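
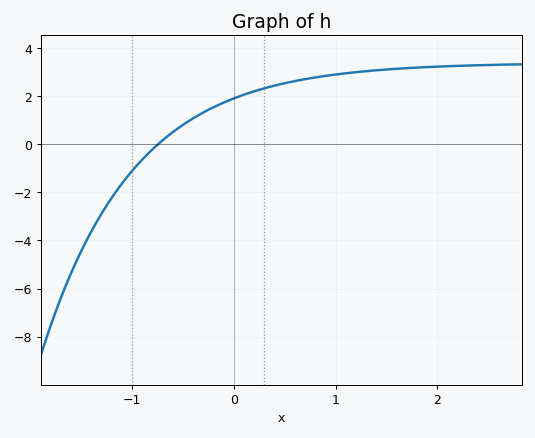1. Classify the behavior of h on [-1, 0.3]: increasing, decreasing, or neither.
increasing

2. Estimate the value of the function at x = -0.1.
1.73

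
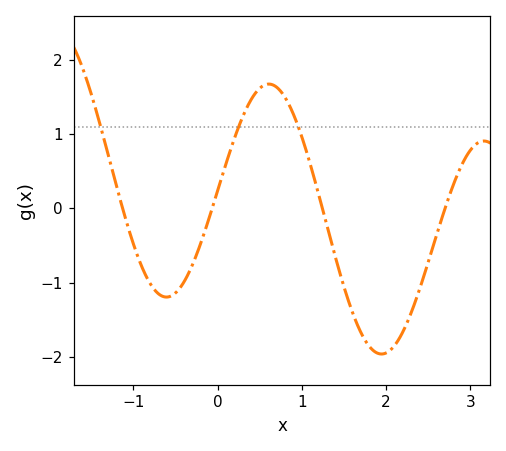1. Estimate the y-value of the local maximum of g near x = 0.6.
1.67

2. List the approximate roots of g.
-1.13, -0.065, 1.24, 2.7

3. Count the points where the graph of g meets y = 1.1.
3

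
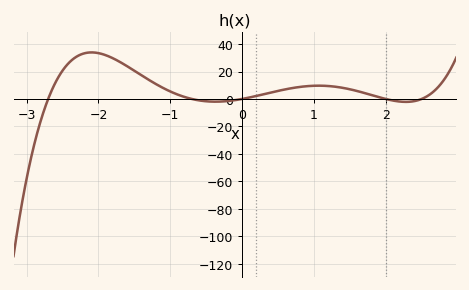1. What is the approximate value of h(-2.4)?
26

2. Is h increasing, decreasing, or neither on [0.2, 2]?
neither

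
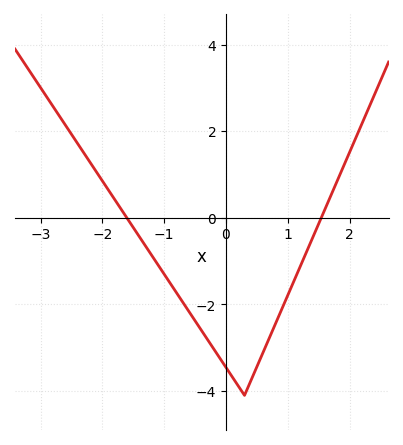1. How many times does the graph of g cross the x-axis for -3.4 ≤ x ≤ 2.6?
2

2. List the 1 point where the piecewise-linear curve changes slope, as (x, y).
(0.3, -4.1)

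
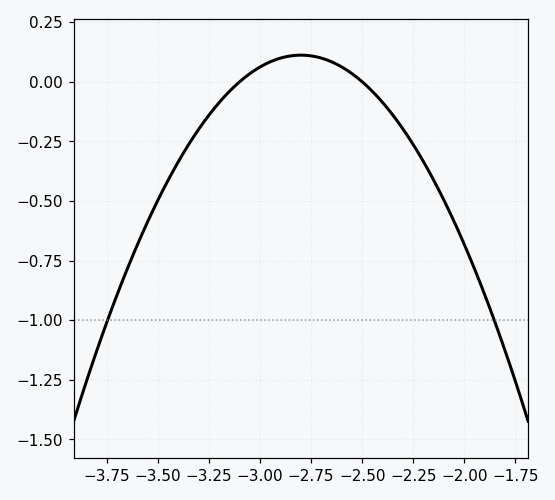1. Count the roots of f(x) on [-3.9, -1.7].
2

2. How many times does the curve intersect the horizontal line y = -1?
2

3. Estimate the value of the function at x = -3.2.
-0.08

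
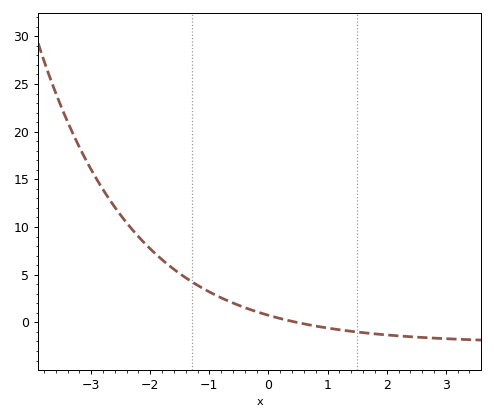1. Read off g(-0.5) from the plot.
1.78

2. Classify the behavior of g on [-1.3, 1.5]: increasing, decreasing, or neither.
decreasing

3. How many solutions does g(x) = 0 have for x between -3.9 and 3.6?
1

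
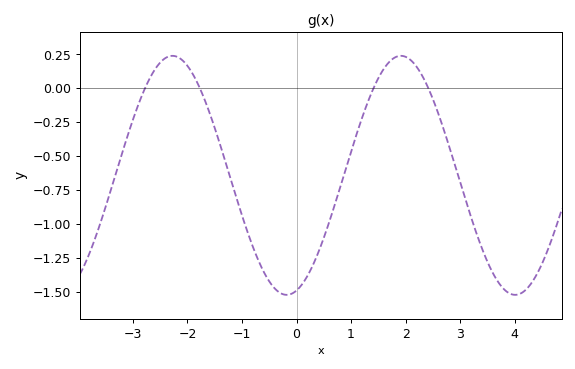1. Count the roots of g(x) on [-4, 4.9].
4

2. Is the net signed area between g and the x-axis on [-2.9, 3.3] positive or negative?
negative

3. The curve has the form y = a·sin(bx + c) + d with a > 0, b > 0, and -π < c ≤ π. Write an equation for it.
y = 0.88sin(1.5x - 1.3) - 0.64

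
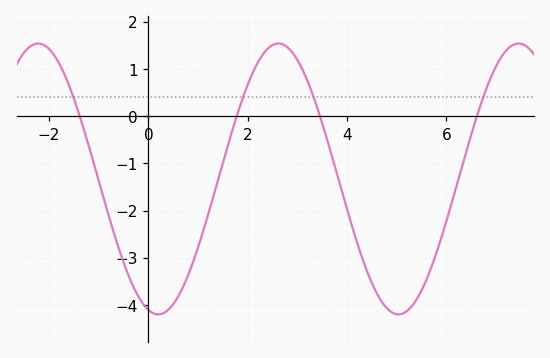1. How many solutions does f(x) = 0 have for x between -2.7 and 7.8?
4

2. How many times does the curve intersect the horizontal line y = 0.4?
4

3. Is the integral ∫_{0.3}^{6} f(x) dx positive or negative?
negative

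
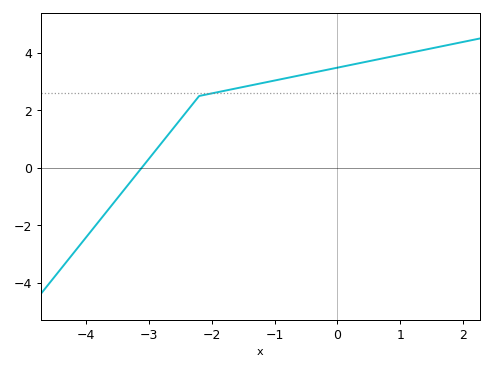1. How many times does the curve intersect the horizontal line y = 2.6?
1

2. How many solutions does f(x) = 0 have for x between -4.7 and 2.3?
1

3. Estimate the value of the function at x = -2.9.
0.585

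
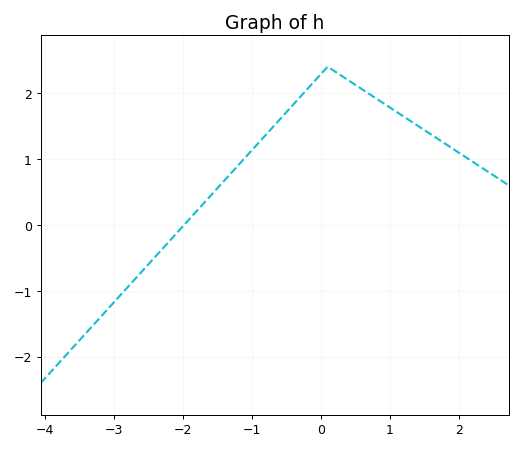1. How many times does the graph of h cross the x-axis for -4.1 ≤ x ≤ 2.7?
1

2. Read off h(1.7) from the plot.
1.3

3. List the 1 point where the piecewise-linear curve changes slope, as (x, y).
(0.1, 2.4)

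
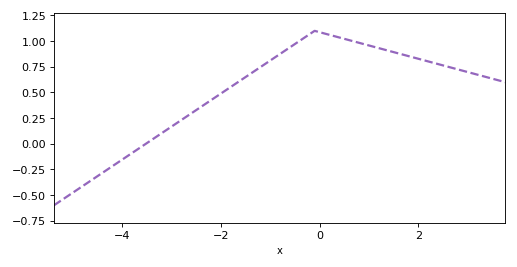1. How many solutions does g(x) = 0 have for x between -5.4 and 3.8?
1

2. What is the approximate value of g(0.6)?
1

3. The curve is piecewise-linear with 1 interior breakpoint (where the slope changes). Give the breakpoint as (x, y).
(-0.1, 1.1)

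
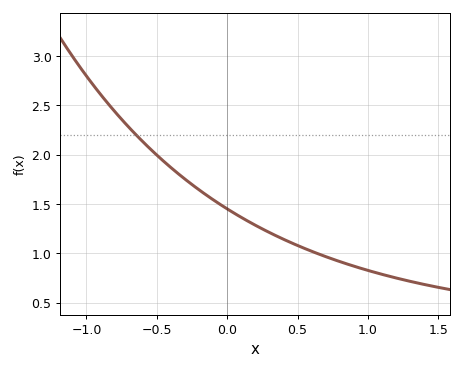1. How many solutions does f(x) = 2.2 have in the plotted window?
1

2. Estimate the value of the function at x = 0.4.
1.14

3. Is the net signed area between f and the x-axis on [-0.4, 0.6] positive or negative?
positive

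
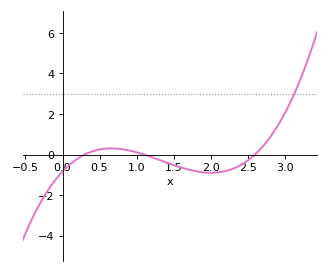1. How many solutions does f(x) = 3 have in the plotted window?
1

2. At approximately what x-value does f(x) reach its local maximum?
0.7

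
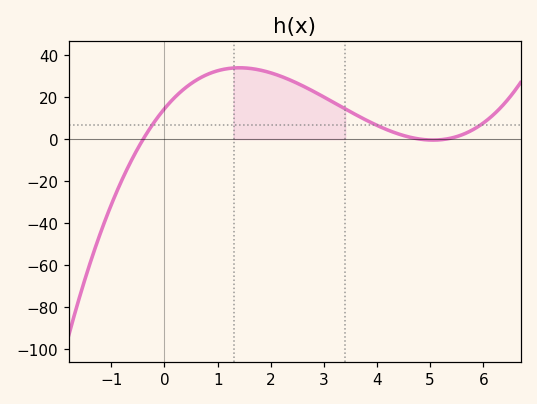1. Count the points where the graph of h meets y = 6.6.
3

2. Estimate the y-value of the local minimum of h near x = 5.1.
-0.484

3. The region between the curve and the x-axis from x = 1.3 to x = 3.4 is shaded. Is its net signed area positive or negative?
positive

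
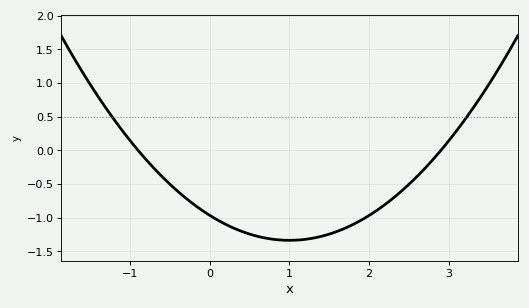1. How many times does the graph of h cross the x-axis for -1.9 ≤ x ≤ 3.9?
2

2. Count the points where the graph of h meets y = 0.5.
2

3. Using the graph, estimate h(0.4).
-1.2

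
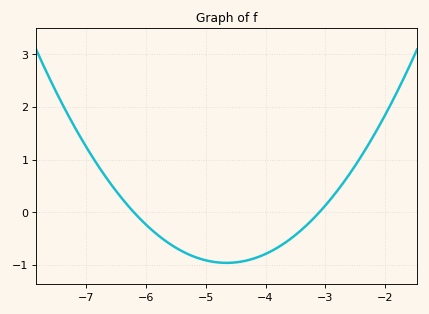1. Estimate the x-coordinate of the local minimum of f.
-4.6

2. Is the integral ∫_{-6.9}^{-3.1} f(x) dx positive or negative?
negative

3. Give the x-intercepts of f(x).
-6.2, -3.1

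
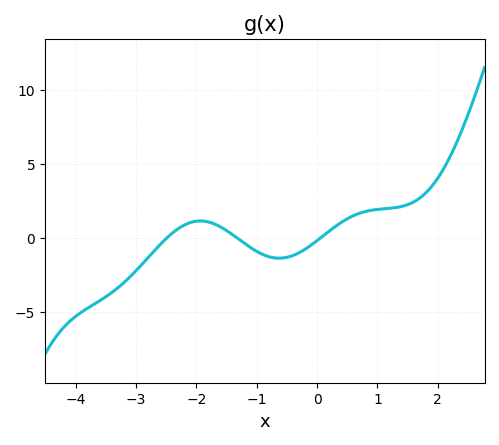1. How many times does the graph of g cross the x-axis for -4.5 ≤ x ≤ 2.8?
3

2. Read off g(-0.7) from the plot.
-1.35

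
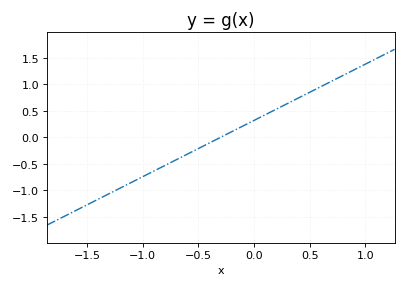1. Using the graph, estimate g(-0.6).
-0.318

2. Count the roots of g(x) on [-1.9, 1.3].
1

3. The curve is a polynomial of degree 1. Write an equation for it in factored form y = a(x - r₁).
y = 1.06(x + 0.3)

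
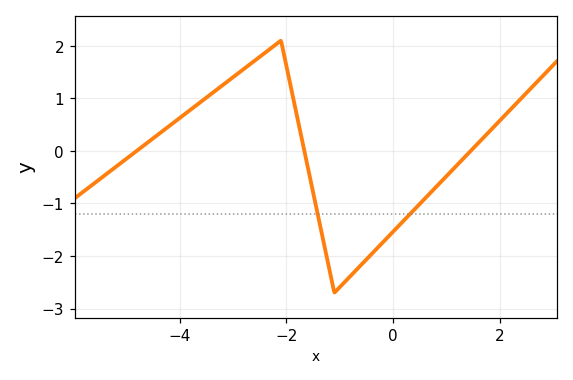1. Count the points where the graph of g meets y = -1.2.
2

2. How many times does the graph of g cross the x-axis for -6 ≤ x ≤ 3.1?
3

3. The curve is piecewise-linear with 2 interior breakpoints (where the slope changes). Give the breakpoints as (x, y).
(-2.1, 2.1); (-1.1, -2.7)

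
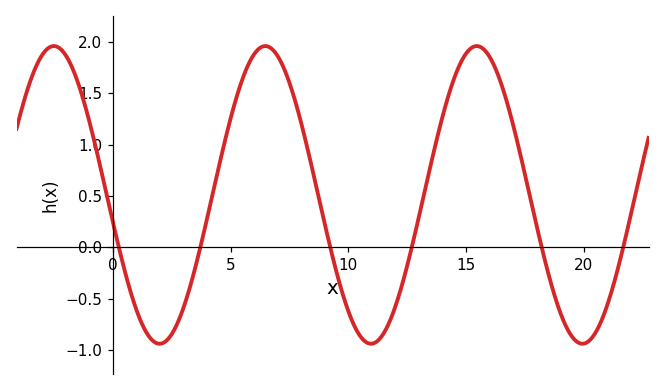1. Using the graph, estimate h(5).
1.25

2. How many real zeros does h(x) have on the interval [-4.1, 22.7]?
6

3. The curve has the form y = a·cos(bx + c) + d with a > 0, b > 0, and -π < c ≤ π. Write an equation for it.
y = 1.45cos(0.7x + 1.8) + 0.51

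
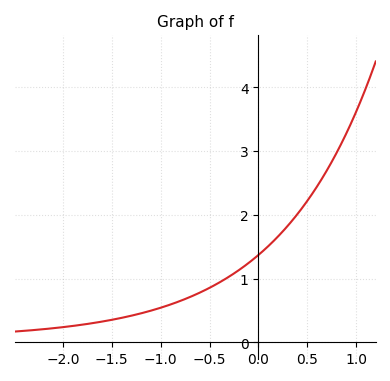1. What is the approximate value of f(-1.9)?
0.3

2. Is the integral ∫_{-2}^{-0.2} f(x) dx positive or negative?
positive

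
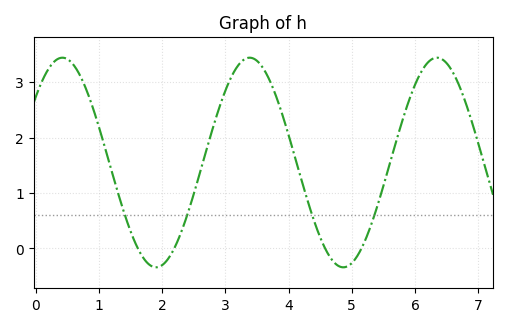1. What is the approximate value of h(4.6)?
-0.048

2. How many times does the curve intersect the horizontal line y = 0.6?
4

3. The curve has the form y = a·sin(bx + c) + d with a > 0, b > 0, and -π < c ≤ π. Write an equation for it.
y = 1.89sin(2.12x + 0.68) + 1.55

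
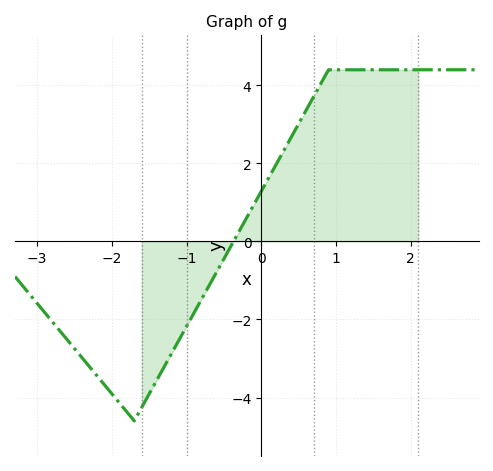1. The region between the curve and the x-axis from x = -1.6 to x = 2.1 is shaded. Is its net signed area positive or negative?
positive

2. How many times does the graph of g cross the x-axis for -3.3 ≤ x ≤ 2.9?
1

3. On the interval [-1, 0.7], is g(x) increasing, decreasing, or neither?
increasing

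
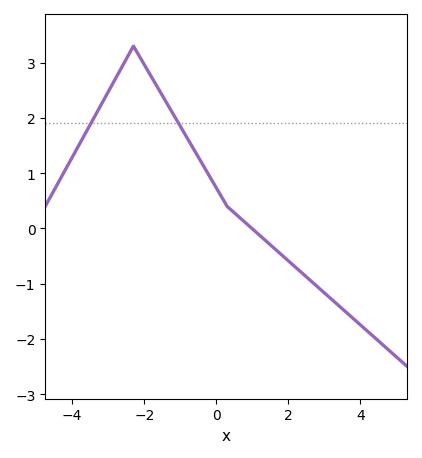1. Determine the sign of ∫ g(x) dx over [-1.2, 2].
positive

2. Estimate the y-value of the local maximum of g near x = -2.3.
3.3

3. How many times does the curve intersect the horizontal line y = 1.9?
2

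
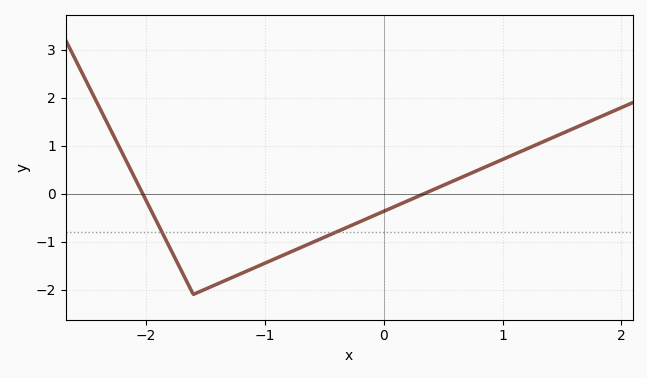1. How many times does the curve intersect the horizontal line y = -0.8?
2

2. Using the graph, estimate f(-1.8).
-1.1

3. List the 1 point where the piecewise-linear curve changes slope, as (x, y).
(-1.6, -2.1)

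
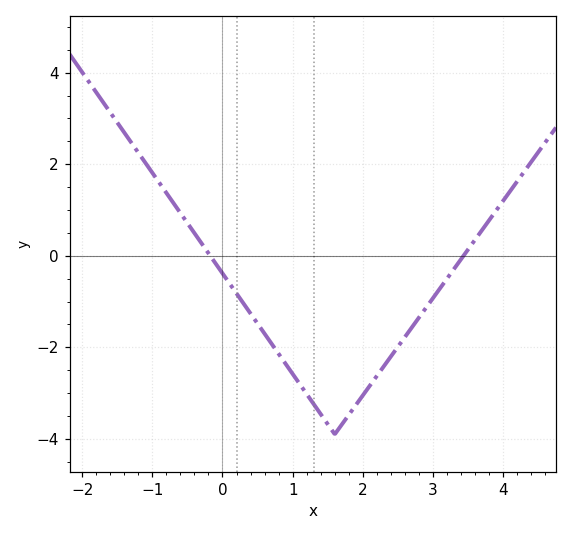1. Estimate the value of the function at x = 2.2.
-2.62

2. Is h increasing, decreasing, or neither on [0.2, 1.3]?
decreasing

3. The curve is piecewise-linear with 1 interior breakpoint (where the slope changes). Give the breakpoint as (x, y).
(1.6, -3.9)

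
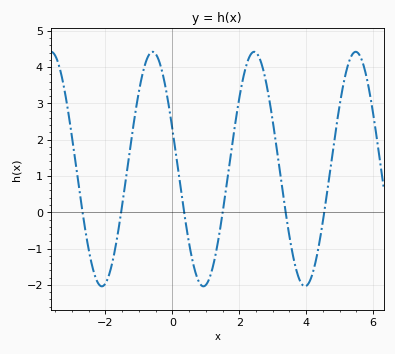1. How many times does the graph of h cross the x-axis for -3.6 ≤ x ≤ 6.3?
6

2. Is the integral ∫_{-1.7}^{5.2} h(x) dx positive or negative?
positive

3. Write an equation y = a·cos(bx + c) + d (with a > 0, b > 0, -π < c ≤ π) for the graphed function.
y = 3.23cos(2.1x + 1.2) + 1.19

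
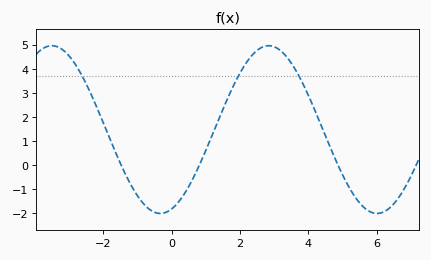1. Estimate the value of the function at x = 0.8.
-0.032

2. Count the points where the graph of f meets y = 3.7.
3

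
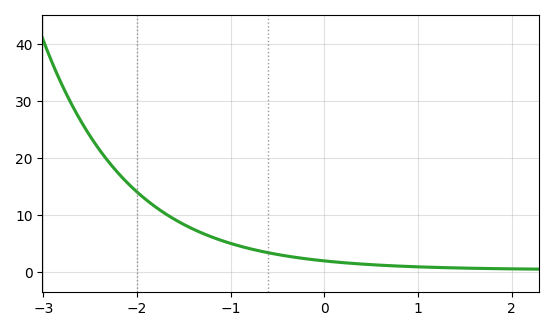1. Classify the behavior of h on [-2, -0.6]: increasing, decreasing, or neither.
decreasing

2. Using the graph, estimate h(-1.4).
7.5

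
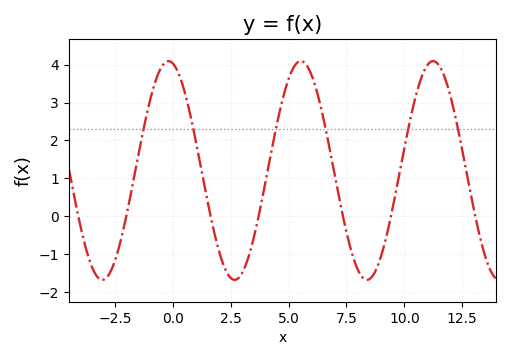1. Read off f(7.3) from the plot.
0.1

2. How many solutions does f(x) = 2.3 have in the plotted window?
6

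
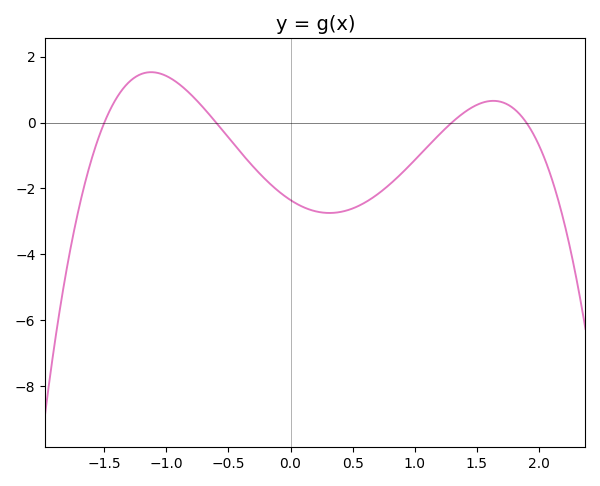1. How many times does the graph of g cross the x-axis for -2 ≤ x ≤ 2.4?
4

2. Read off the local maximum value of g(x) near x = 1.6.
0.6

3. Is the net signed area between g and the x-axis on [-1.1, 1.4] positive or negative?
negative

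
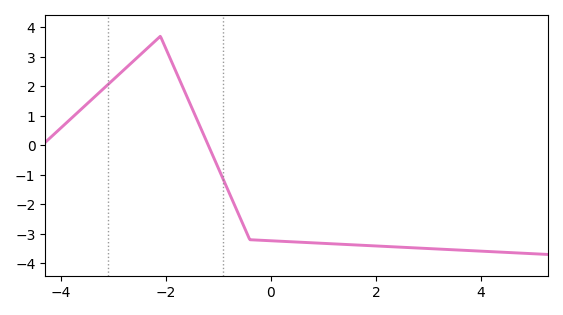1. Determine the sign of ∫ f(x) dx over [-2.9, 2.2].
negative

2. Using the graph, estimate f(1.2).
-3.3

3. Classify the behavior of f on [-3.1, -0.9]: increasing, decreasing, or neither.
neither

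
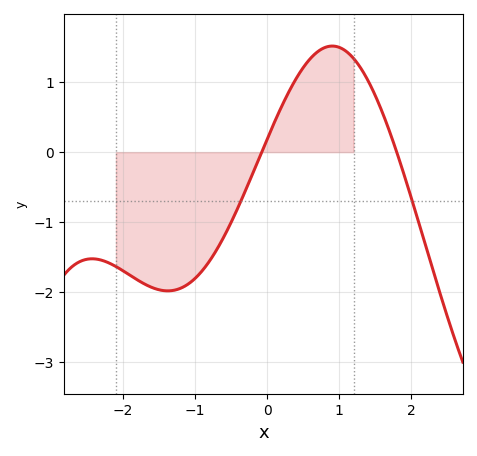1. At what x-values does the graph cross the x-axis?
-0.076, 1.8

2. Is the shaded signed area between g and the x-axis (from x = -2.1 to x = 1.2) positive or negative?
negative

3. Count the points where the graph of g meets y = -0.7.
2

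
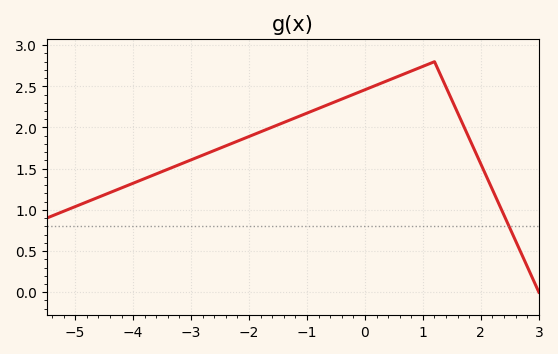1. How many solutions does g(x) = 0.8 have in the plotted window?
1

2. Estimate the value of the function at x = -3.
1.6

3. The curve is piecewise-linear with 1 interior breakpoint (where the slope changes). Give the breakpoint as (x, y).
(1.2, 2.8)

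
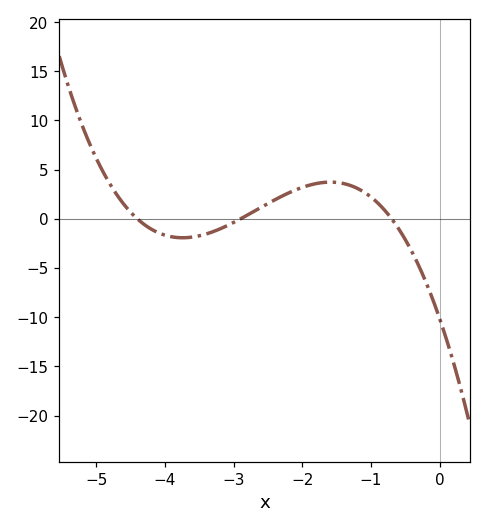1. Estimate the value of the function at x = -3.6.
-1.85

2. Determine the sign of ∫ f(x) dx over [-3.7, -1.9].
positive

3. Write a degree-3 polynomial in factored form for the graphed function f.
y = -1.14(x + 4.4)(x + 2.9)(x + 0.7)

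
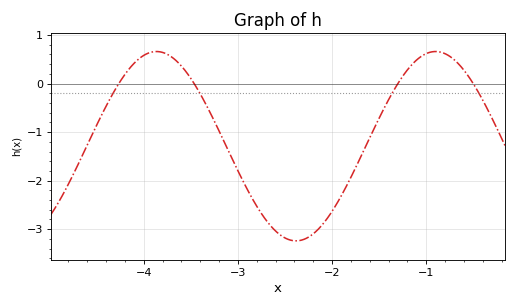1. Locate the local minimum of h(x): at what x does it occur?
-2.38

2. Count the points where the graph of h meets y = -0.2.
4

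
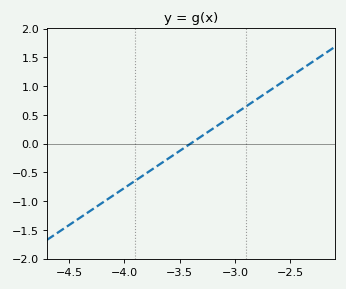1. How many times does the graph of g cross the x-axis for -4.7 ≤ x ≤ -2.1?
1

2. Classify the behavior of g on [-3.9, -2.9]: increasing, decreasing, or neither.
increasing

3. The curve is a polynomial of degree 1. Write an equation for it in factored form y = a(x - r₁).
y = 1.29(x + 3.4)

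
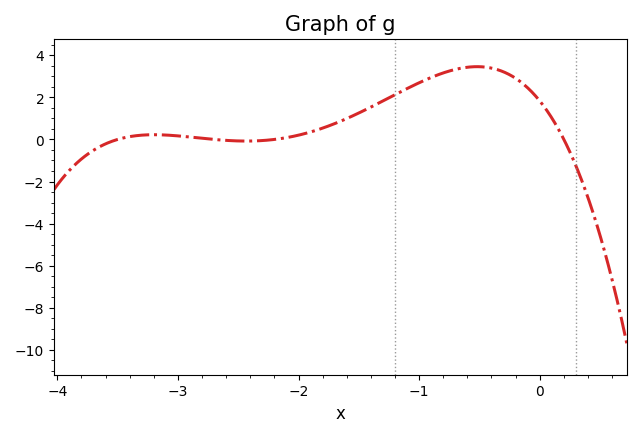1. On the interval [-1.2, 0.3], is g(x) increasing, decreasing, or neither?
neither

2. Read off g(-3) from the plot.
0.2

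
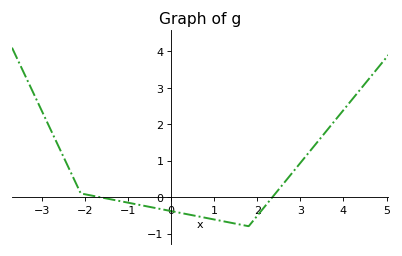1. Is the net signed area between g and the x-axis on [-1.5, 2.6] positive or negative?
negative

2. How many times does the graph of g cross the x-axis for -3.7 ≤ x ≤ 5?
2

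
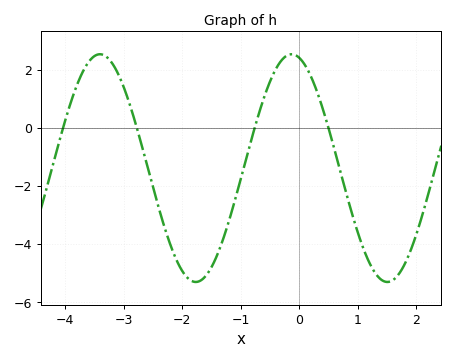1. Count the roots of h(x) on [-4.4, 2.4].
4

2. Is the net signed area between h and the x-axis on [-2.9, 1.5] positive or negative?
negative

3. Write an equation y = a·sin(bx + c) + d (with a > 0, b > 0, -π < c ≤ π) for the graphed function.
y = 3.92sin(1.9x + 1.8) - 1.39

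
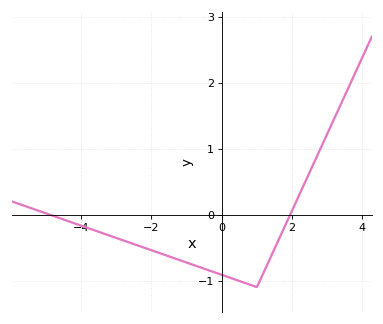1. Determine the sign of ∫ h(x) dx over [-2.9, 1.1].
negative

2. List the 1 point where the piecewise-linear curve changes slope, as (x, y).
(1, -1.1)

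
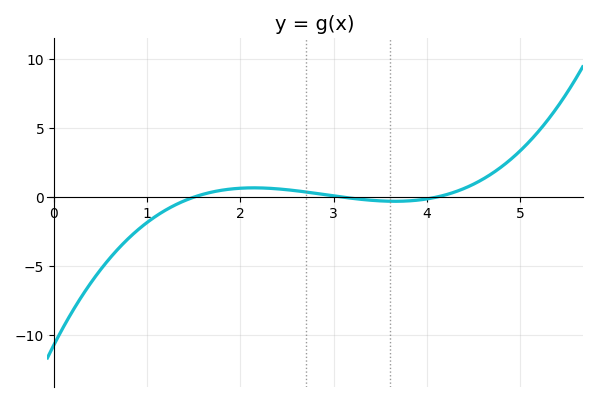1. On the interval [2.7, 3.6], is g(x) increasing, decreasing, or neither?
decreasing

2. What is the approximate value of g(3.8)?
-0.5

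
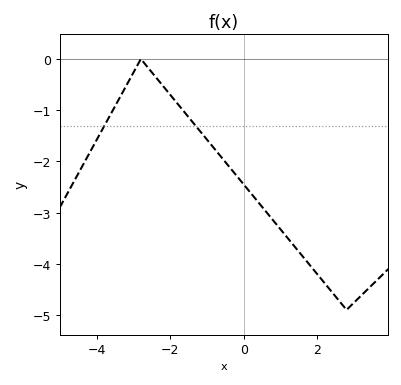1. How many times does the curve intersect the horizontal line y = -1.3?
2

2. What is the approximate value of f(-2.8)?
0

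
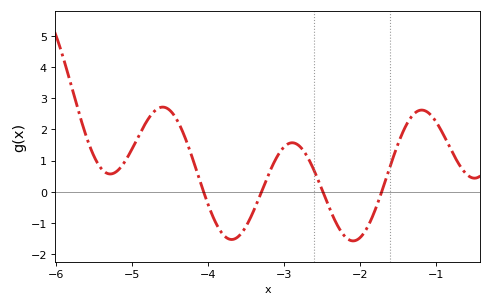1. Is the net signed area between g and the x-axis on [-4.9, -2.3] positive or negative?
positive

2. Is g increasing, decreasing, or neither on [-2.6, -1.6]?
neither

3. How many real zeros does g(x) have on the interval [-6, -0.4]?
4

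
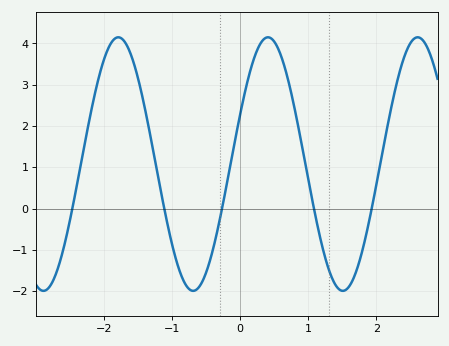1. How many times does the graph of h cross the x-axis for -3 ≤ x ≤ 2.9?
5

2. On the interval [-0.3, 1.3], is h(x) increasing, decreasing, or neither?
neither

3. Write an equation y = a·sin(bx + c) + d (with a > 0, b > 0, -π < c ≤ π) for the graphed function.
y = 3.07sin(2.9x + 0.4) + 1.08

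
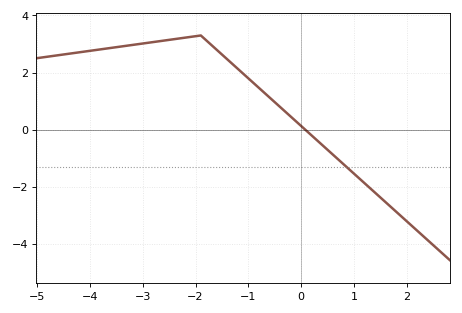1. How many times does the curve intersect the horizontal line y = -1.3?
1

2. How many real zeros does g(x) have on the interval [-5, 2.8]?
1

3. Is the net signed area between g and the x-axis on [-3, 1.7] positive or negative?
positive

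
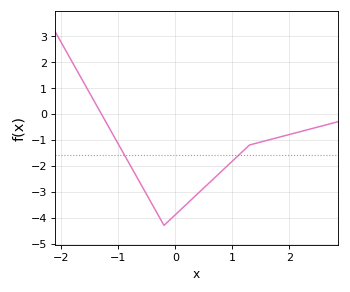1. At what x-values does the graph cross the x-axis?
-1.3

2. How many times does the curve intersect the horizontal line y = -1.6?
2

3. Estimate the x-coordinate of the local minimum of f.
-0.199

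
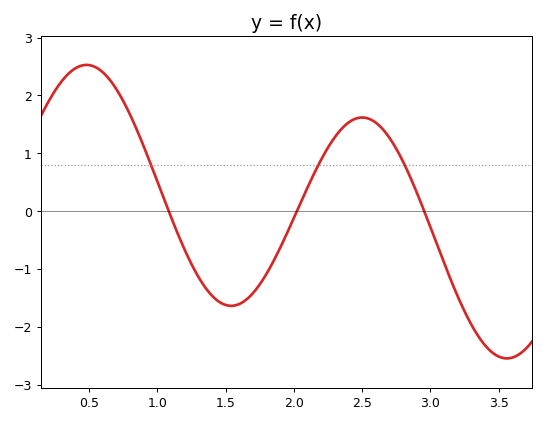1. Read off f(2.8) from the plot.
0.855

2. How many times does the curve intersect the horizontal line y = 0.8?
3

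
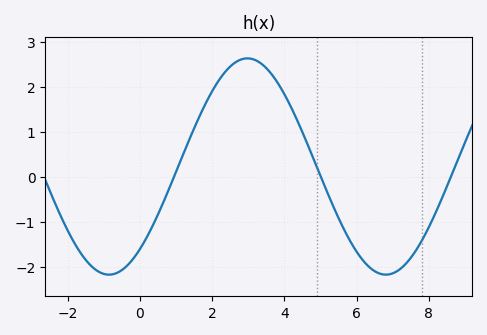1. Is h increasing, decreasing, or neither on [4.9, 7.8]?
neither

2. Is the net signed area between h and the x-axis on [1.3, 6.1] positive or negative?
positive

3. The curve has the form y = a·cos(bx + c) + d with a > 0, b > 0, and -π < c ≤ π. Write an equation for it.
y = 2.4cos(0.82x - 2.44) + 0.23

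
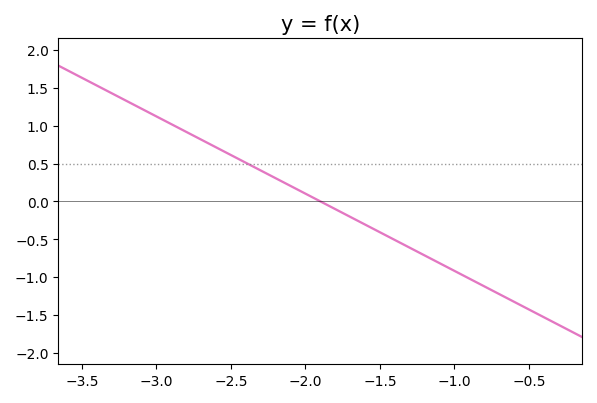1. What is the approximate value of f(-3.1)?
1.22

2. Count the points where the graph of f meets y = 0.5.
1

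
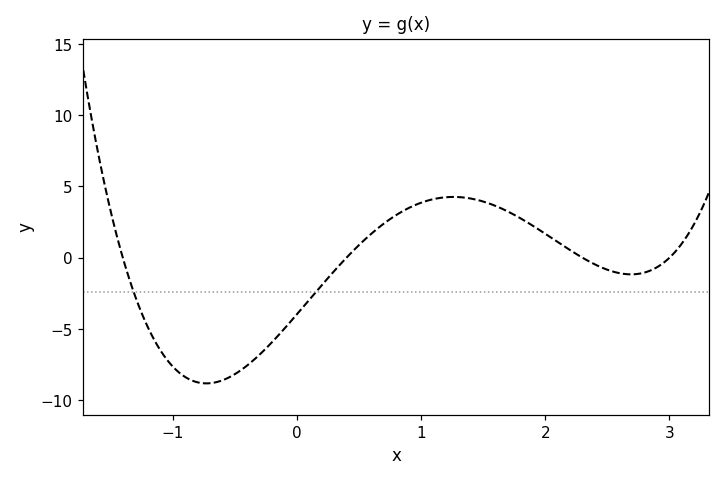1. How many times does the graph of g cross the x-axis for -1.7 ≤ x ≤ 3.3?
4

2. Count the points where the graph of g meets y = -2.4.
2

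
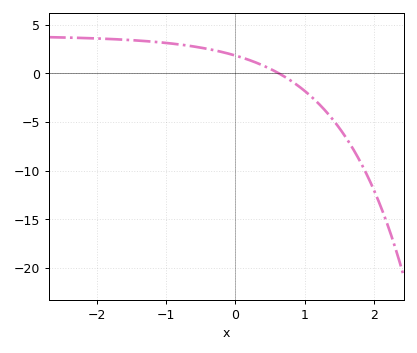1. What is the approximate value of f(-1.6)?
3.46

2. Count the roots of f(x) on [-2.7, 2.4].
1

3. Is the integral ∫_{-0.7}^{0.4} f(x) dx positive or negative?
positive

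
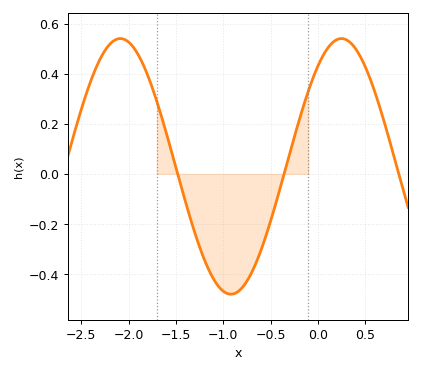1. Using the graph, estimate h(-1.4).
-0.11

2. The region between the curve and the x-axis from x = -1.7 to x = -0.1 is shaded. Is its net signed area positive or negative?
negative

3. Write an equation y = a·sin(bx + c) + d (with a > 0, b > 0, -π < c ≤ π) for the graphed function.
y = 0.51sin(2.69x + 0.902) + 0.03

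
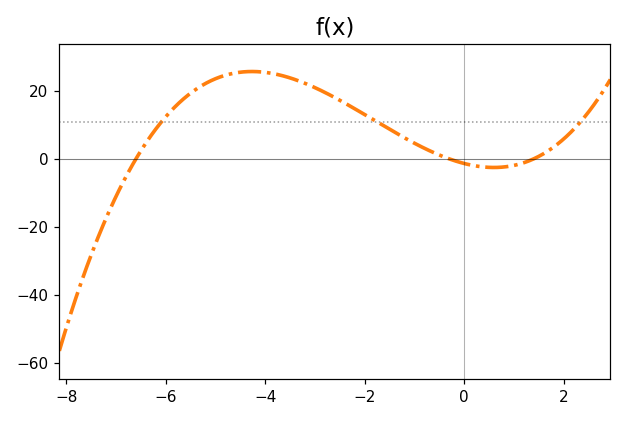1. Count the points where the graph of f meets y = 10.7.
3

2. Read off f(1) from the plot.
-1.94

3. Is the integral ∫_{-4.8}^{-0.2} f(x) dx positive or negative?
positive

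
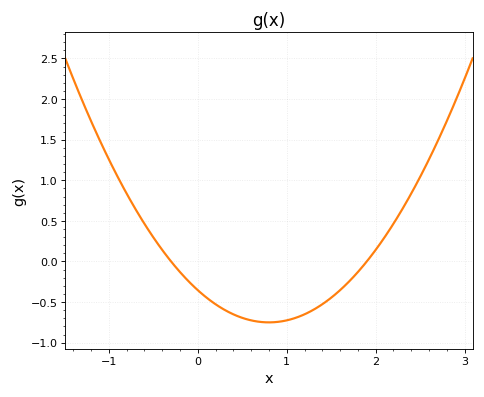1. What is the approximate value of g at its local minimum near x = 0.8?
-0.75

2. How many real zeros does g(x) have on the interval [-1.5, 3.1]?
2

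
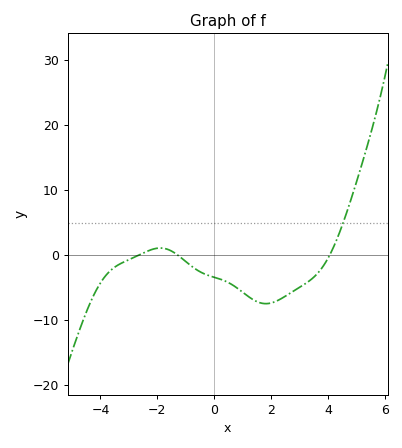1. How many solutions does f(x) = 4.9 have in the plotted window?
1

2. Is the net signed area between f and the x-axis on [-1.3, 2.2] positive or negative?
negative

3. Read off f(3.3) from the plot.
-4.12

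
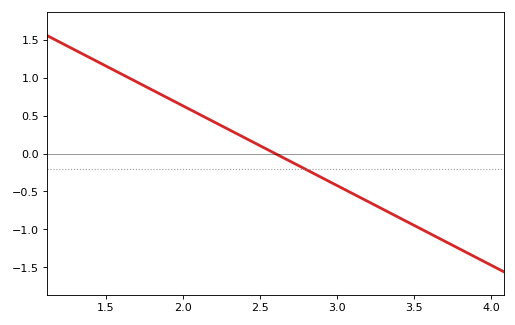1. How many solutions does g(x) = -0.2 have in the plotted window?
1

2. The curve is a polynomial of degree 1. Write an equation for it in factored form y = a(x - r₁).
y = -1.05(x - 2.6)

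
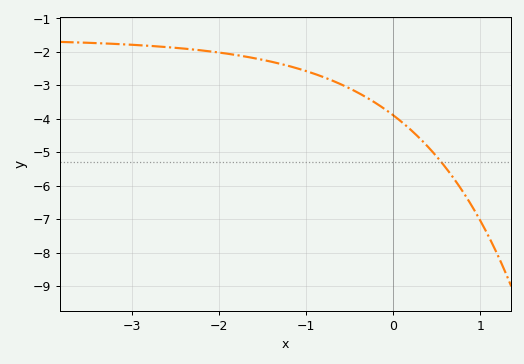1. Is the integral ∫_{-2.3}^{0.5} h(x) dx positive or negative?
negative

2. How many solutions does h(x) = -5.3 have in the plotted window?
1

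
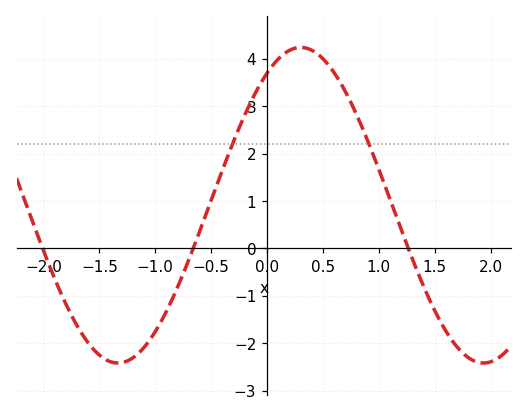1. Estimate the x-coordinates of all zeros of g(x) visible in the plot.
-2, -0.7, 1.3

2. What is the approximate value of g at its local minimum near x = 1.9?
-2.4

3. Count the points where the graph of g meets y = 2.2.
2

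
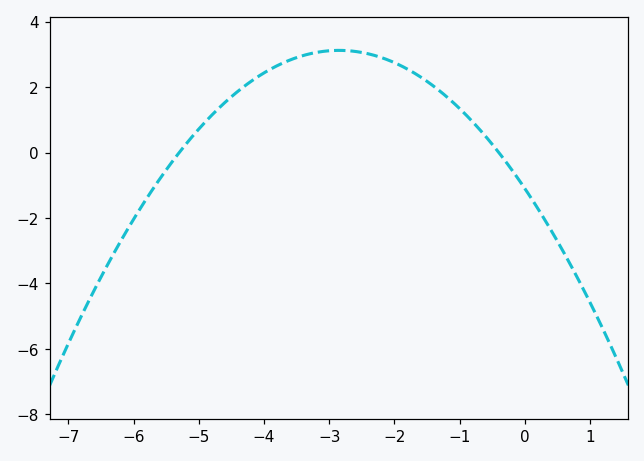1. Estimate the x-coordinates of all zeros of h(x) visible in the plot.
-5.3, -0.4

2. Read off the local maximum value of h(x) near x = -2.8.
3.12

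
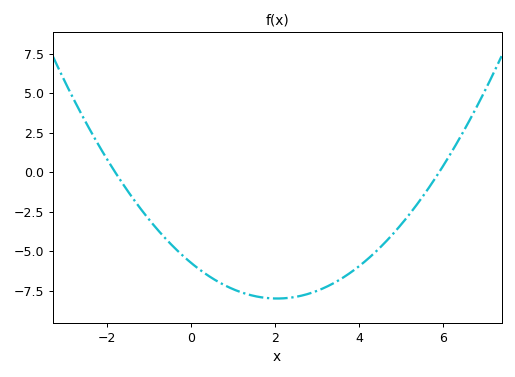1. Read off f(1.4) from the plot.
-7.8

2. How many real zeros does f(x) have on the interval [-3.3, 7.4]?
2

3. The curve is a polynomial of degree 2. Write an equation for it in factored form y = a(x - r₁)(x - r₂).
y = 0.54(x + 1.8)(x - 5.9)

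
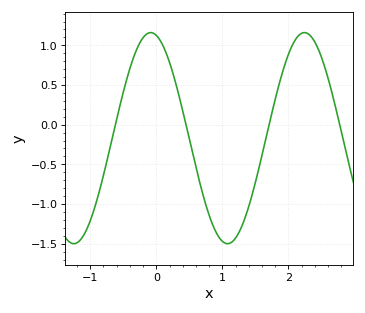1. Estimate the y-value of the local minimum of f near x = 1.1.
-1.5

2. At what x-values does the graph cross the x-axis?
-0.62, 0.449, 1.71, 2.78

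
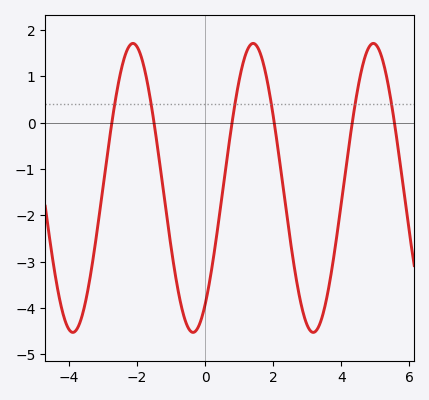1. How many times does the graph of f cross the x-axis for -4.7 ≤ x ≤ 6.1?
6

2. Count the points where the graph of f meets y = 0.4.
6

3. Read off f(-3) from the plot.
-1.4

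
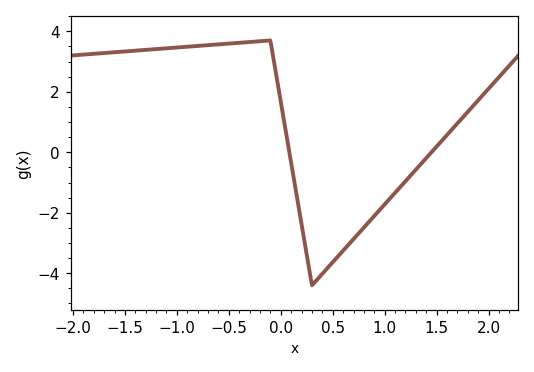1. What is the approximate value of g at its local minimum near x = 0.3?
-4.4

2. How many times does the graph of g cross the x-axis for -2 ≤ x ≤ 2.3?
2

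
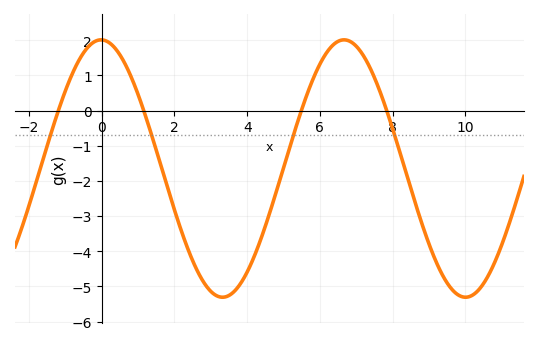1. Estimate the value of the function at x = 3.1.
-5.2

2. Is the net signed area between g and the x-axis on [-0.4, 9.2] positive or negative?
negative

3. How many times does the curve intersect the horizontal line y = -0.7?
4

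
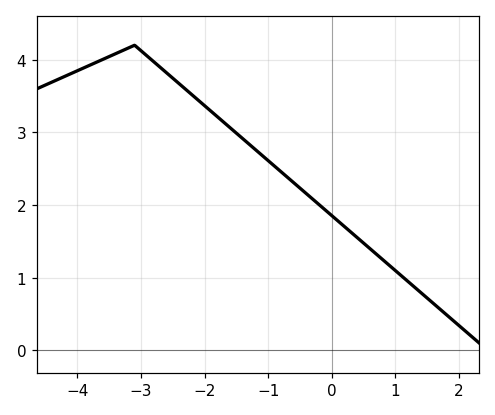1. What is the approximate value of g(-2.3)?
3.6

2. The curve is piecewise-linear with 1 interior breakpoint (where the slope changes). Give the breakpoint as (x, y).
(-3.1, 4.2)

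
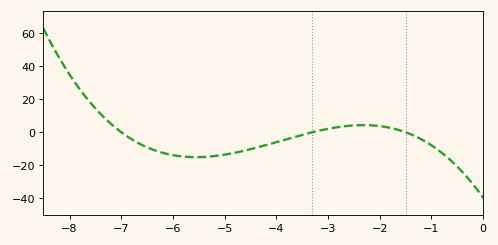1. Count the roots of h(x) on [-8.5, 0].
3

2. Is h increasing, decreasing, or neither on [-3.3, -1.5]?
neither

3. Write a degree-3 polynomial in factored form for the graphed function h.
y = -1.14(x + 7)(x + 3.3)(x + 1.5)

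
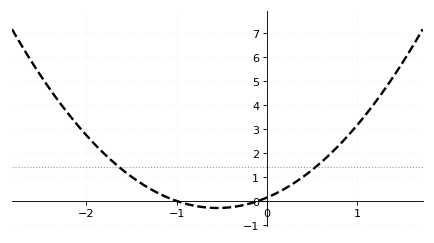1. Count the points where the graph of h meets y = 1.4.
2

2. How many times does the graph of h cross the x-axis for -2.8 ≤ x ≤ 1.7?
2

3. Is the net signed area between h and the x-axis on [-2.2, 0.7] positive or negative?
positive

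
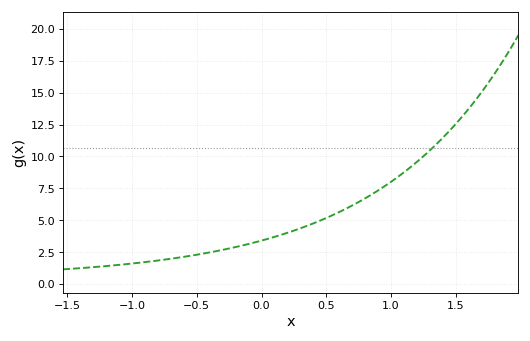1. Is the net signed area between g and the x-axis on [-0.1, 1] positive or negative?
positive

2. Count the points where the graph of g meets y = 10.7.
1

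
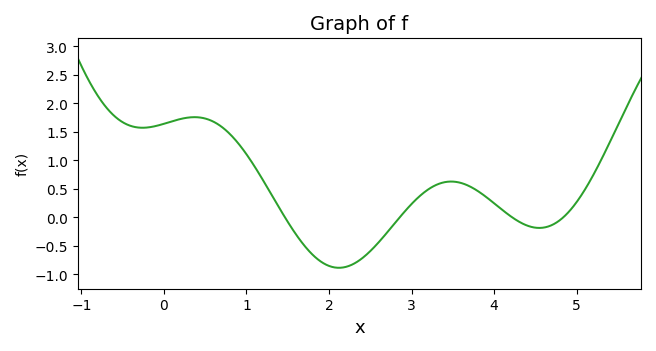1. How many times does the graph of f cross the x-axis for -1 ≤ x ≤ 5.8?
4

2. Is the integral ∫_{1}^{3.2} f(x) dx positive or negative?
negative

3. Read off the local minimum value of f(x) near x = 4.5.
-0.2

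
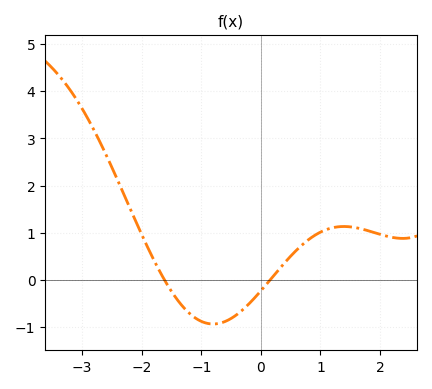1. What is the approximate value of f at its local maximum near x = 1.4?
1.1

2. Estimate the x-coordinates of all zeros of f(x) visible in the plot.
-1.6, 0.2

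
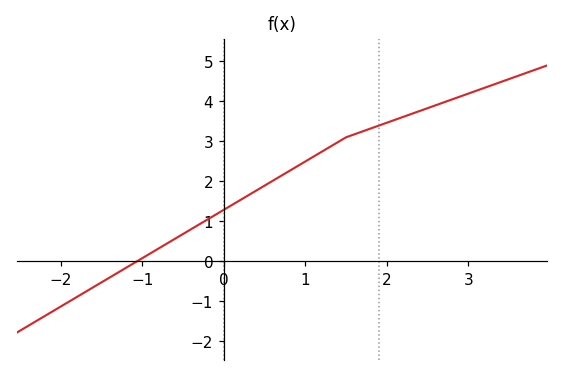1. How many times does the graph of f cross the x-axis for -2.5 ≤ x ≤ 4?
1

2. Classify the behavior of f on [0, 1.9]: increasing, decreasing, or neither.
increasing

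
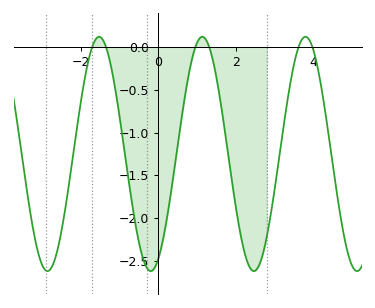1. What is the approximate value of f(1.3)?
0.019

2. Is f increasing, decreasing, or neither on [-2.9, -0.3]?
neither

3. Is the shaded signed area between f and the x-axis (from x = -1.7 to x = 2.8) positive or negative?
negative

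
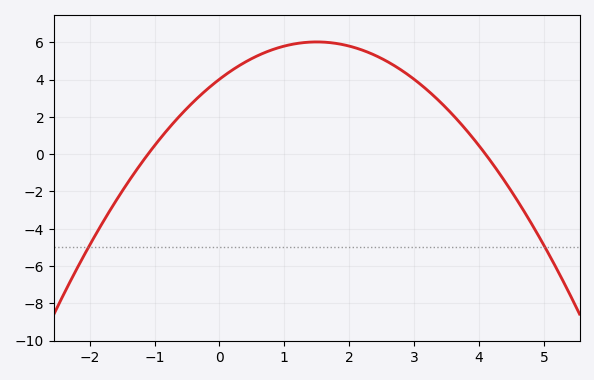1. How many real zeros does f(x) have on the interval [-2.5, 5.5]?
2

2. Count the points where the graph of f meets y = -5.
2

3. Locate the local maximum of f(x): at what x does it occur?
1.4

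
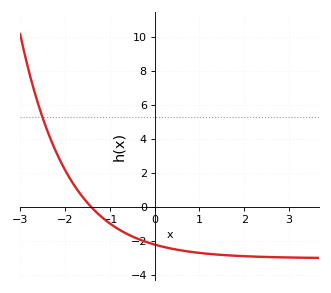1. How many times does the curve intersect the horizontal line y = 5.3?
1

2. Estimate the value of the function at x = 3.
-3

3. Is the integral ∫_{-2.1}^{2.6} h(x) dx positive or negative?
negative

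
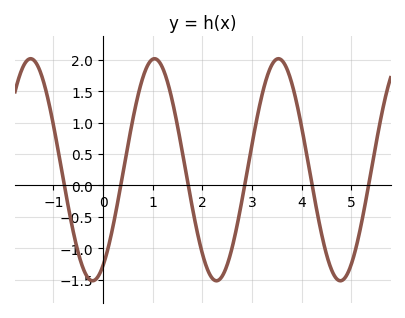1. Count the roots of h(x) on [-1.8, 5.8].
6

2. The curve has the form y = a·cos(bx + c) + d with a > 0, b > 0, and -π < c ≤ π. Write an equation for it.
y = 1.77cos(2.52x - 2.61) + 0.25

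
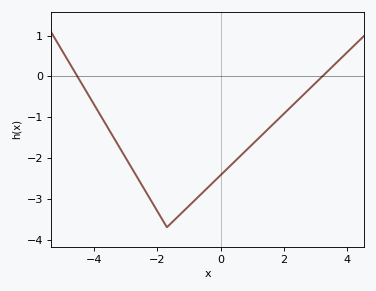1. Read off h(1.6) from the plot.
-1.21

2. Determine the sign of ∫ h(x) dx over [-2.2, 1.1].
negative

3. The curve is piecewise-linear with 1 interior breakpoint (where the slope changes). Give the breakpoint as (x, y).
(-1.7, -3.7)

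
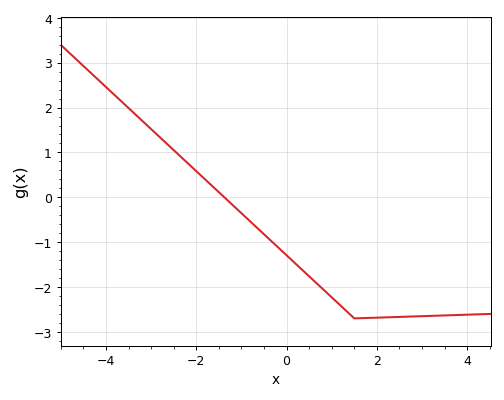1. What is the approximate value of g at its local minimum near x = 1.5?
-2.7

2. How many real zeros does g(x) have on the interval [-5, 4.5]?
1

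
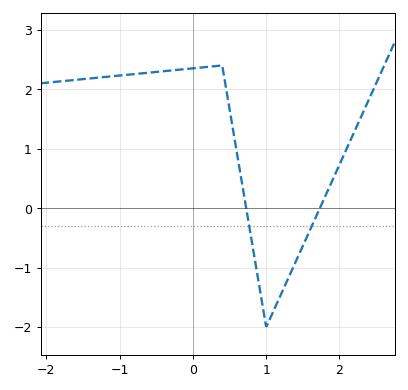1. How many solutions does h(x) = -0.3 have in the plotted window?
2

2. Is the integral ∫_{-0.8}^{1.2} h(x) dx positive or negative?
positive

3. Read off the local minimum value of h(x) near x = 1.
-2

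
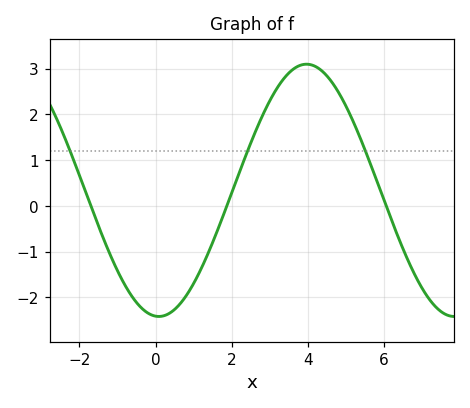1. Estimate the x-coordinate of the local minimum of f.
0.088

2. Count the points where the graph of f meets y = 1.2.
3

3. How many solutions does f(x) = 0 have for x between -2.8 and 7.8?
3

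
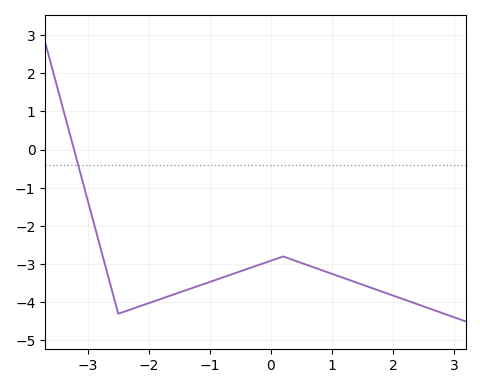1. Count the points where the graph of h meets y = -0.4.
1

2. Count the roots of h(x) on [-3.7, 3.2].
1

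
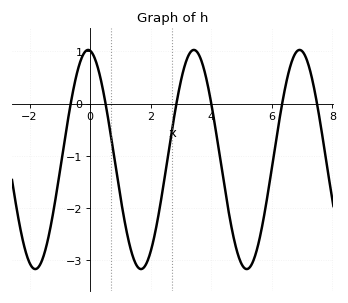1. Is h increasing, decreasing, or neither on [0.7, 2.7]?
neither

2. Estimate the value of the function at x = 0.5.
0.029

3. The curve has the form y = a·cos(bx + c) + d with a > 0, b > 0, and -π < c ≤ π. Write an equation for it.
y = 2.1cos(1.8x + 0.12) - 1.07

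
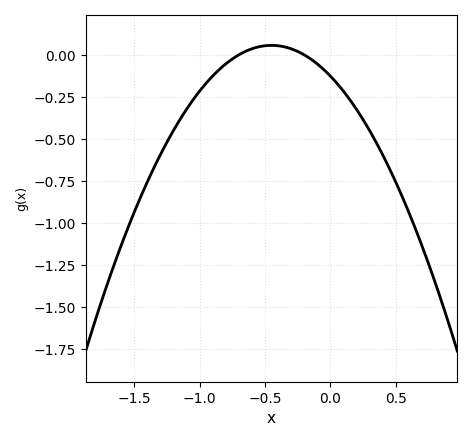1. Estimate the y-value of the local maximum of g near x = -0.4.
0.05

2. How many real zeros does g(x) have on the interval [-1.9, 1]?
2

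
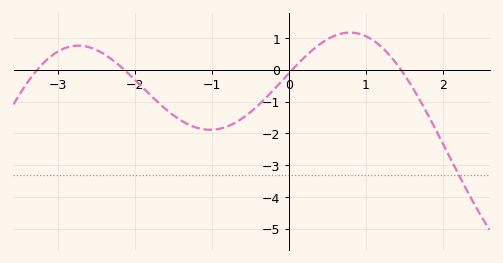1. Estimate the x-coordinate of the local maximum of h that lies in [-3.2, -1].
-2.7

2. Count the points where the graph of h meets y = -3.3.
1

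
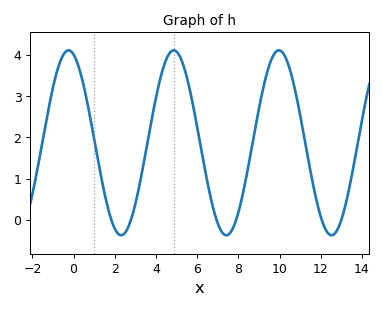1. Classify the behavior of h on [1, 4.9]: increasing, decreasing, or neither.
neither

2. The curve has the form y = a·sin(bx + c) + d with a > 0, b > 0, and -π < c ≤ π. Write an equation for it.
y = 2.25sin(1.23x + 1.87) + 1.87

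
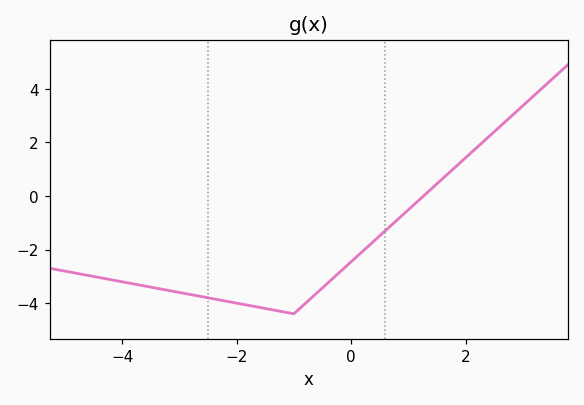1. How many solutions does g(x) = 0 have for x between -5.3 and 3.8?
1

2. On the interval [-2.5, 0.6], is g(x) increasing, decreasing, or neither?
neither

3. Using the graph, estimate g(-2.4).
-3.84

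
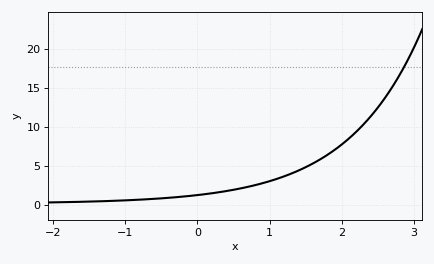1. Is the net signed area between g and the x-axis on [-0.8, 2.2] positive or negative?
positive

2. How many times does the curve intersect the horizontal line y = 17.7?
1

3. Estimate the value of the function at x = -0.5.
0.821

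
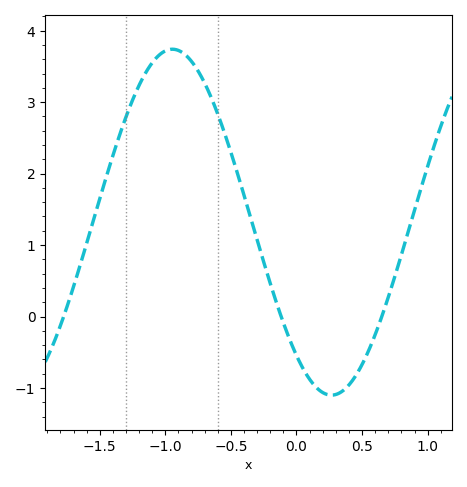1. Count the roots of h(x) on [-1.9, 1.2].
3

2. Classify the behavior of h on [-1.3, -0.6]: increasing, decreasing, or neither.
neither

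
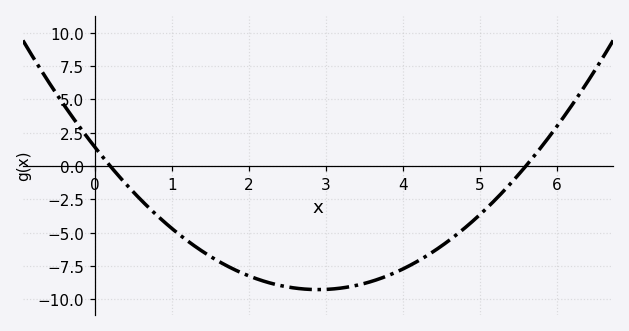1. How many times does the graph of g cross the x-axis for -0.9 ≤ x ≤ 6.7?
2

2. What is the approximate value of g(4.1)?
-7.5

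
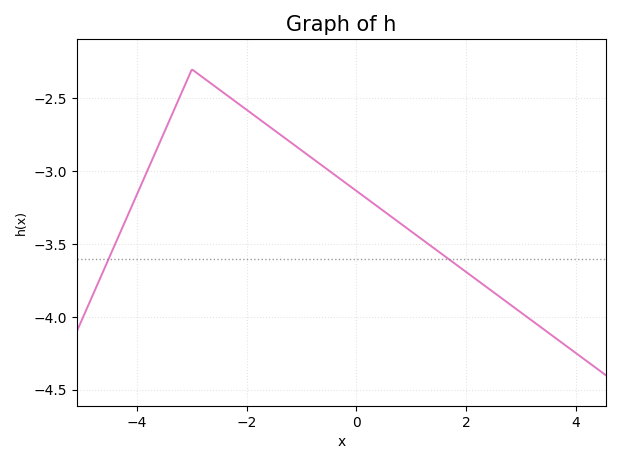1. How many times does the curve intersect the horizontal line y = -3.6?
2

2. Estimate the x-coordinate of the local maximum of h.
-3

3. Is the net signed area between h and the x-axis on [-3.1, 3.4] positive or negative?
negative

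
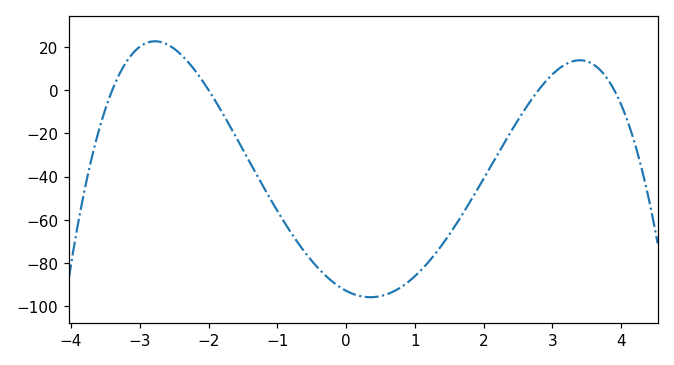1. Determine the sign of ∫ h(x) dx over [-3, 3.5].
negative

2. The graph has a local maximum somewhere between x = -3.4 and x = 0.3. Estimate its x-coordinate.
-2.78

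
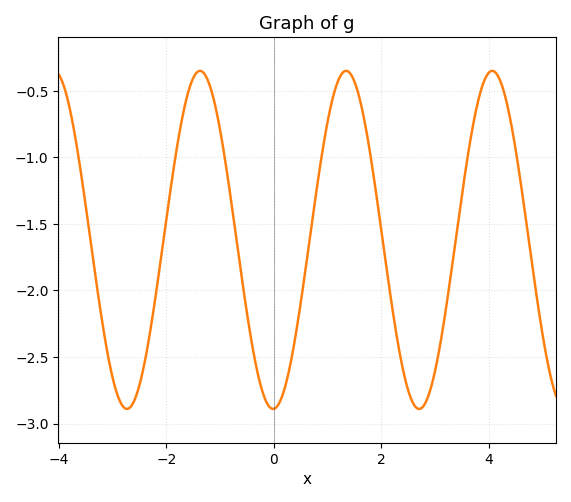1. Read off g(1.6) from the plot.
-0.55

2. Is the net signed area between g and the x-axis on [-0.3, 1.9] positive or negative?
negative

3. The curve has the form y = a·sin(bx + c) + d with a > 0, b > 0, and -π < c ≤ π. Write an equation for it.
y = 1.27sin(2.3x - 1.5) - 1.62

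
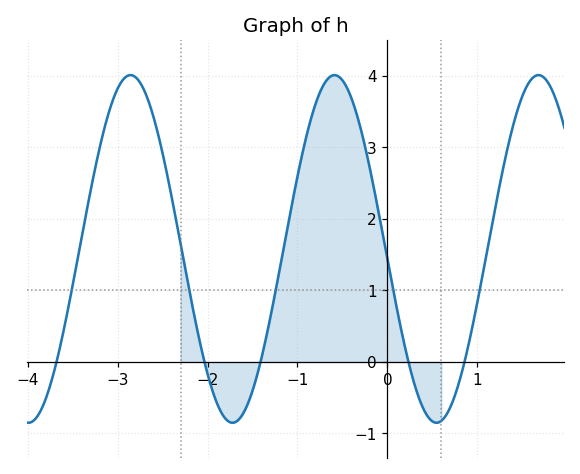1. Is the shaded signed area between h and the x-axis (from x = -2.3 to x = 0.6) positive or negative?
positive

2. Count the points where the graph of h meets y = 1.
5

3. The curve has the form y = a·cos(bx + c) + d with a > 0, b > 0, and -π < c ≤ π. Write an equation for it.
y = 2.43cos(2.8x + 1.6) + 1.58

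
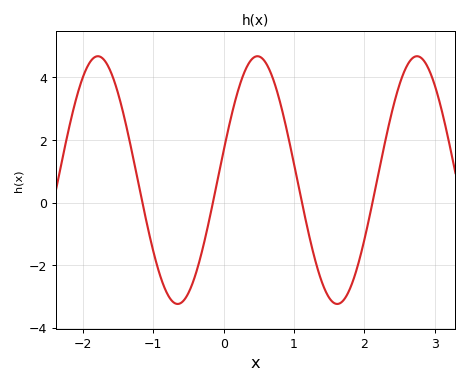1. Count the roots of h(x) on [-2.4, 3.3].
4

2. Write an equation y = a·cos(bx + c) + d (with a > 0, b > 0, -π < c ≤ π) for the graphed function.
y = 3.96cos(2.77x - 1.33) + 0.72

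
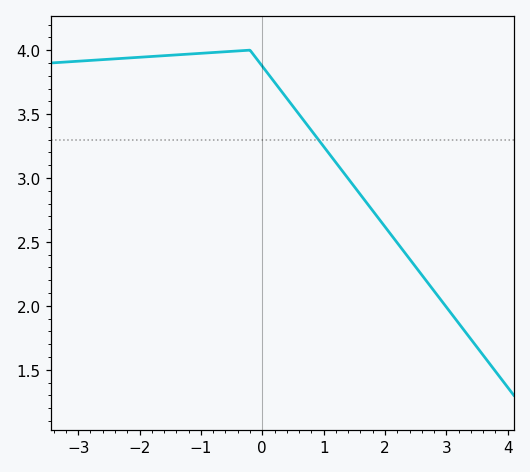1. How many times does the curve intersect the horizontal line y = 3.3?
1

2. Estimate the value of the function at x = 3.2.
1.85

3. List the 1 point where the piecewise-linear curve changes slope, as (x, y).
(-0.2, 4)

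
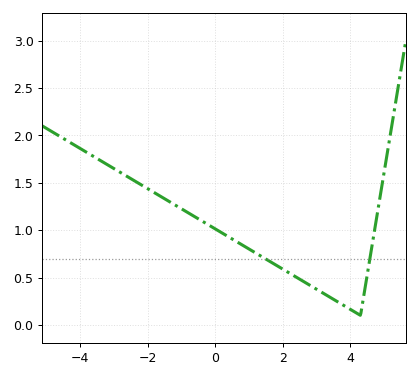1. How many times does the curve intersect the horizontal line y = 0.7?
2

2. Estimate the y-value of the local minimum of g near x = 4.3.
0.101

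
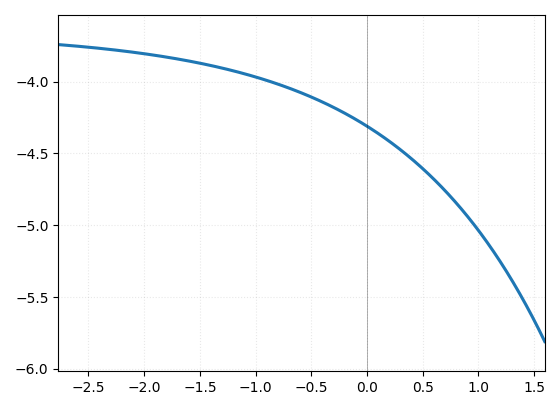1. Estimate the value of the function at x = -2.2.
-3.78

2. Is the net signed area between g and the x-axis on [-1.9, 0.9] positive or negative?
negative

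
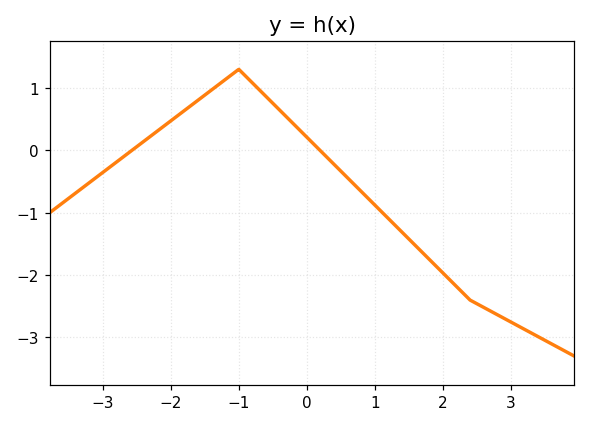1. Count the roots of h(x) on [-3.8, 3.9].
2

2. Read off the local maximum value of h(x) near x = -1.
1.3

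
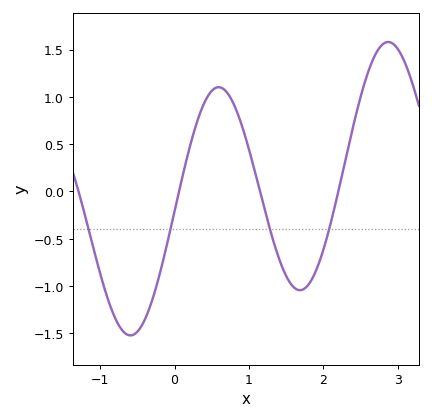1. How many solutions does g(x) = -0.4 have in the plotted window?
4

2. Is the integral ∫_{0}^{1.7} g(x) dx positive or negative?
positive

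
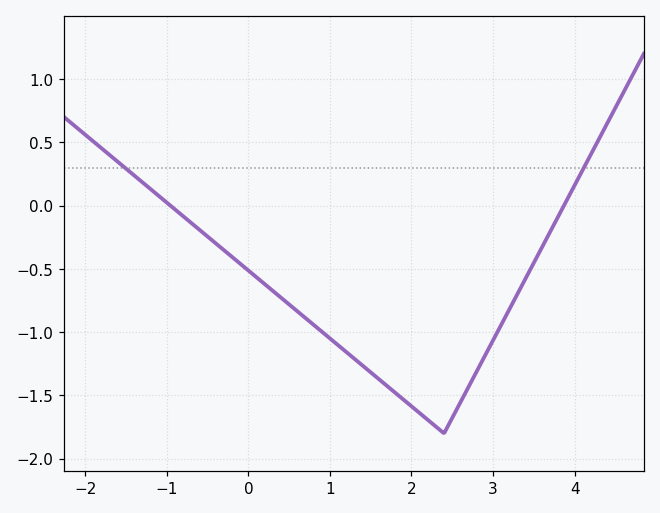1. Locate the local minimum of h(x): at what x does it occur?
2.4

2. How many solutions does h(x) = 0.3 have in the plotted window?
2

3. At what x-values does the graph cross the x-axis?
-1, 3.9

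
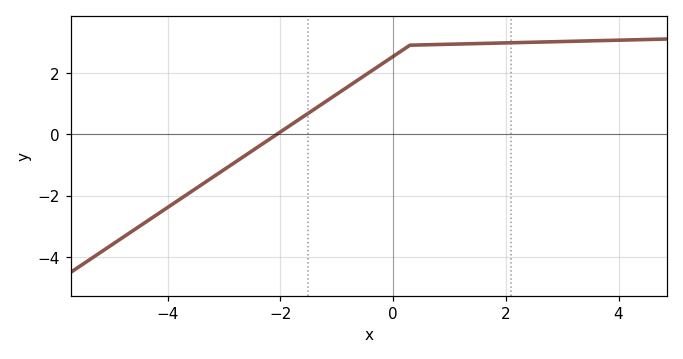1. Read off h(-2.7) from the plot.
-0.789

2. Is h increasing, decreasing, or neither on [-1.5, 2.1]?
increasing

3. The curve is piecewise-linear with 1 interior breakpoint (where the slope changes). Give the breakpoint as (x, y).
(0.3, 2.9)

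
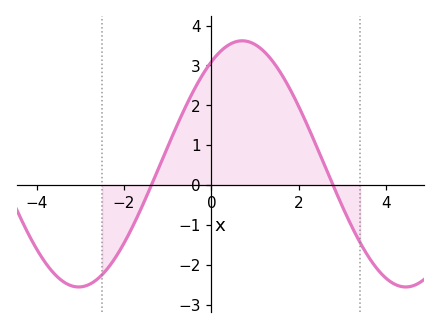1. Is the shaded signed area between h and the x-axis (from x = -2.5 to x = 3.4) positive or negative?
positive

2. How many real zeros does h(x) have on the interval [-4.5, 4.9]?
2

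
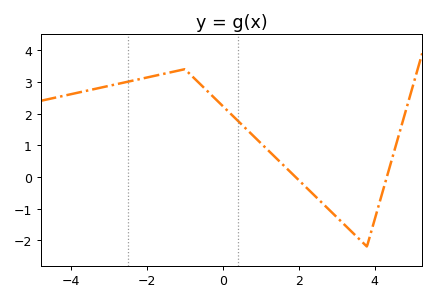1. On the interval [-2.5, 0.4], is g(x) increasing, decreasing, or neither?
neither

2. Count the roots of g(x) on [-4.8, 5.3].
2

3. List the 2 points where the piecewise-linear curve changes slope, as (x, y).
(-1, 3.4); (3.8, -2.2)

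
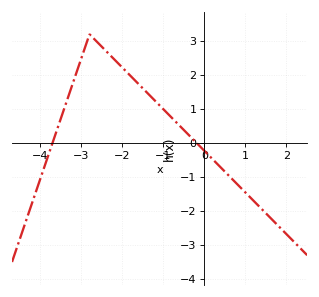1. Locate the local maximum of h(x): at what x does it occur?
-2.8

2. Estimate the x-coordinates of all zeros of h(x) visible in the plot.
-3.7, -0.186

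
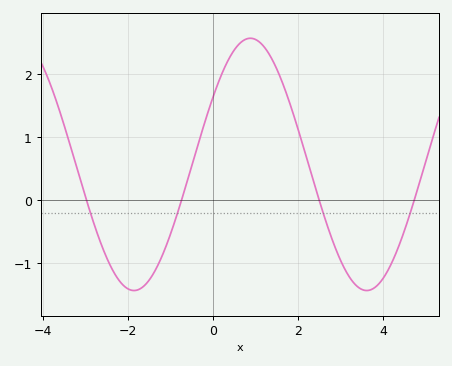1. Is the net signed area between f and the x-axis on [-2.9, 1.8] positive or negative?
positive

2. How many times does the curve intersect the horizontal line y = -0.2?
4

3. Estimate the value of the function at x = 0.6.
2.5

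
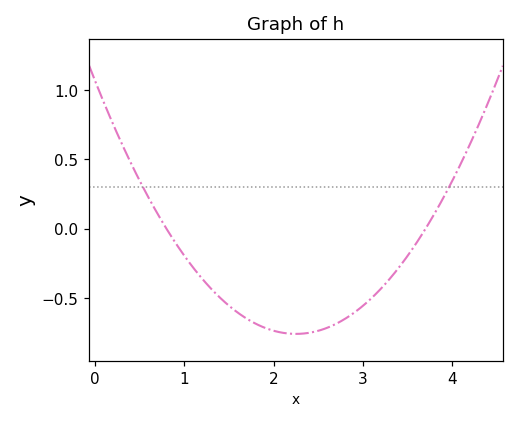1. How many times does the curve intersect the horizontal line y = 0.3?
2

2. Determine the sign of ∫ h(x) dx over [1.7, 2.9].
negative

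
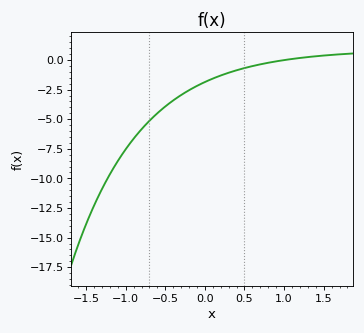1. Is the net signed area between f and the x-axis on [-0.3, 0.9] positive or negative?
negative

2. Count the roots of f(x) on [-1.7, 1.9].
1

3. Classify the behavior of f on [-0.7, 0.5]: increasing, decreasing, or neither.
increasing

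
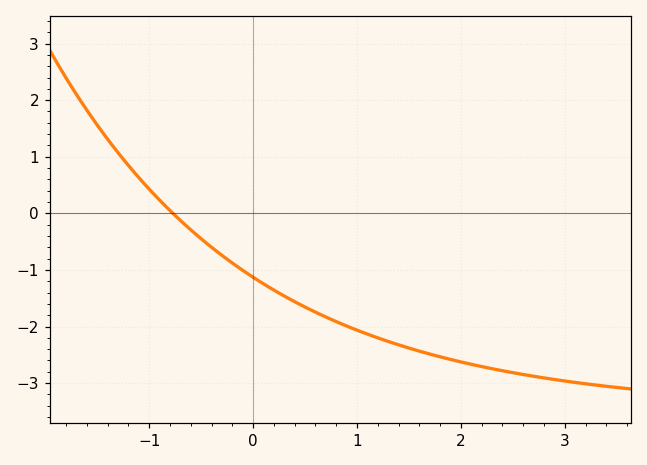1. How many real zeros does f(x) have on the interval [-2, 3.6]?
1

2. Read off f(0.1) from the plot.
-1.25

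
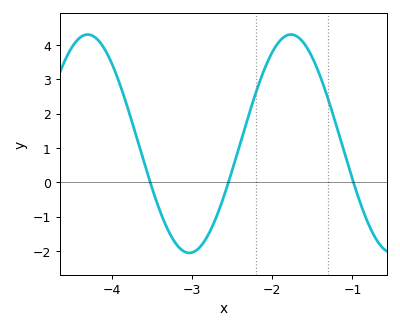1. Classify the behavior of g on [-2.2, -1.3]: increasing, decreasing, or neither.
neither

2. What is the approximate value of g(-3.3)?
-1.39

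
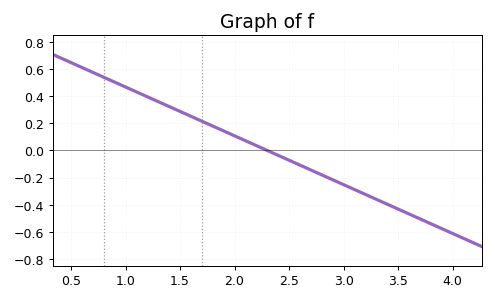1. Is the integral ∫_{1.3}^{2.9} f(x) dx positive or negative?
positive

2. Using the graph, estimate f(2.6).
-0.108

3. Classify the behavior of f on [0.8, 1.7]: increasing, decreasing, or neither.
decreasing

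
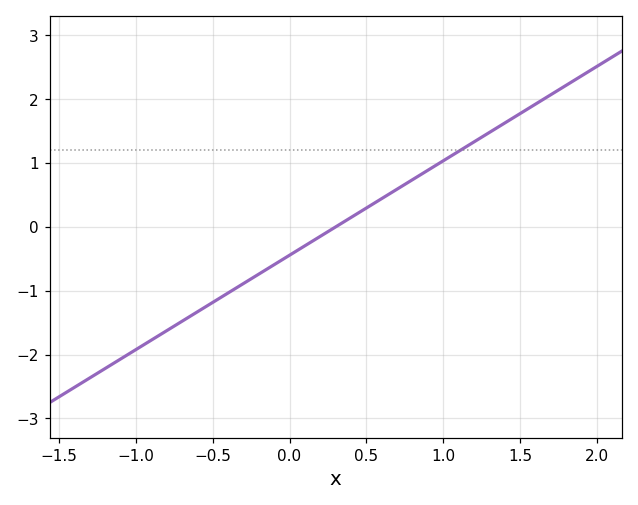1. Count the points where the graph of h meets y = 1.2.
1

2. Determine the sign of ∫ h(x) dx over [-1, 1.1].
negative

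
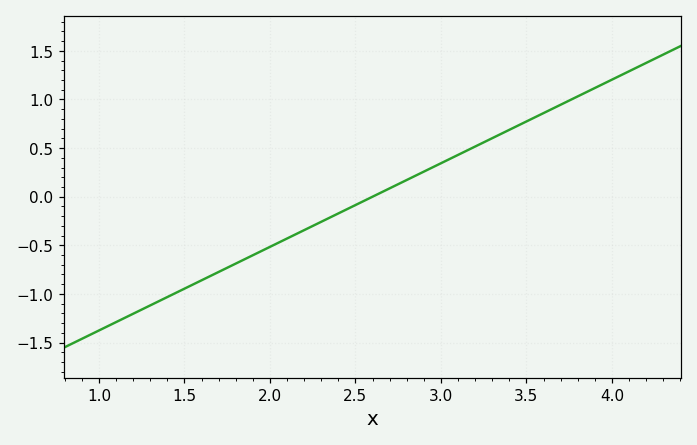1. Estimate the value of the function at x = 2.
-0.516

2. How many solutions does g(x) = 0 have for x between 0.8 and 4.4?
1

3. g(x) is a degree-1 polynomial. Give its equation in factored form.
y = 0.86(x - 2.6)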